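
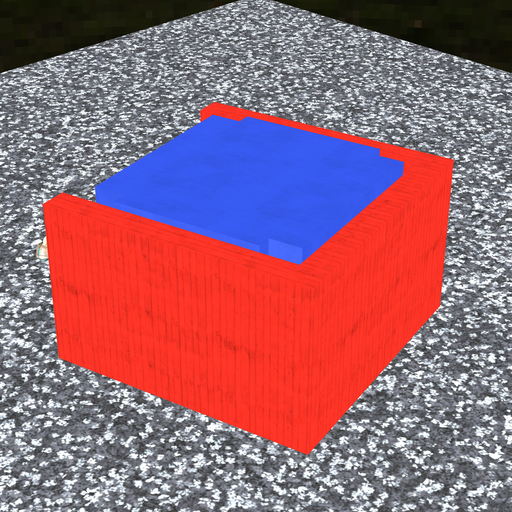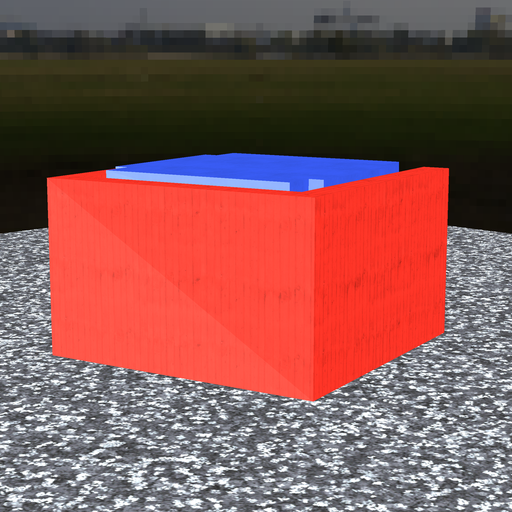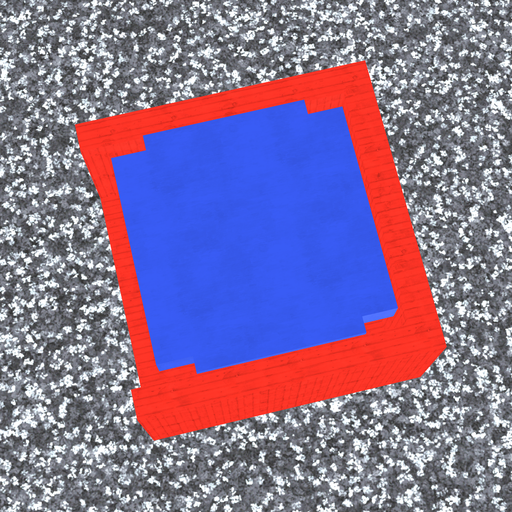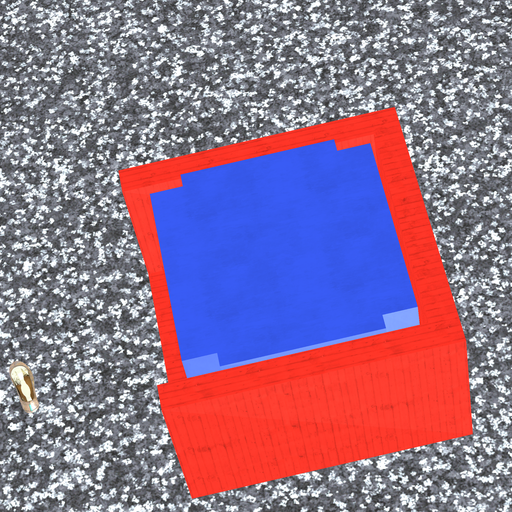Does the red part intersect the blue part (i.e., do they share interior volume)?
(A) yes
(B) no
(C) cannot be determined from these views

(B) no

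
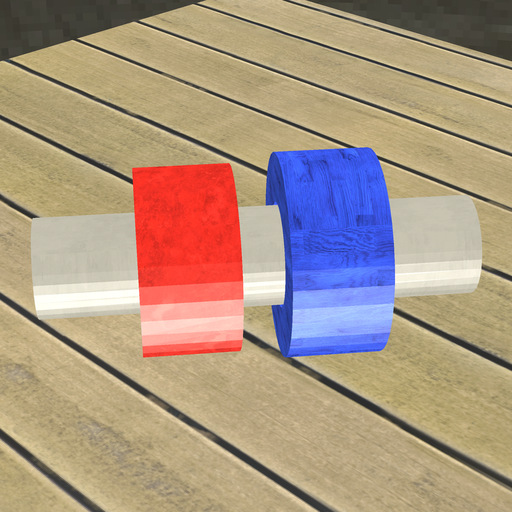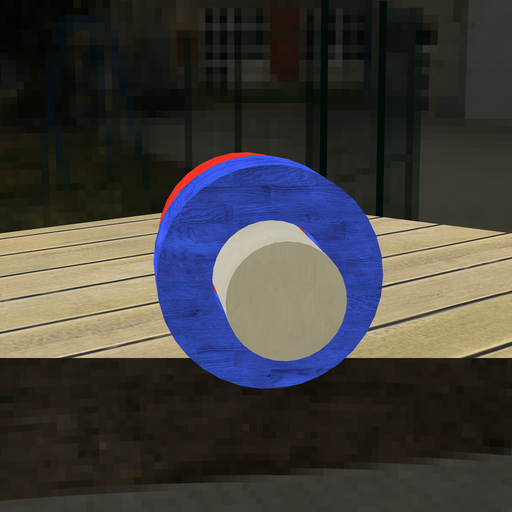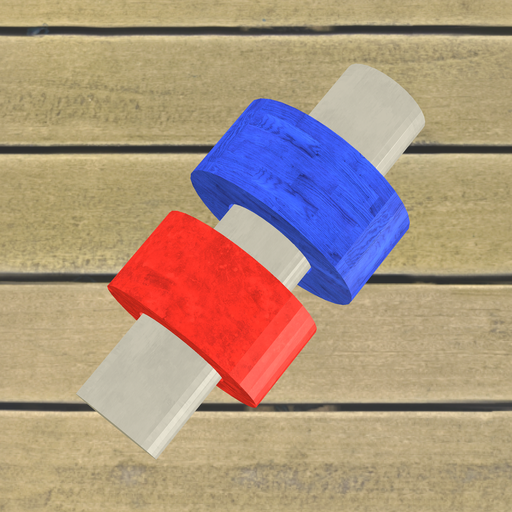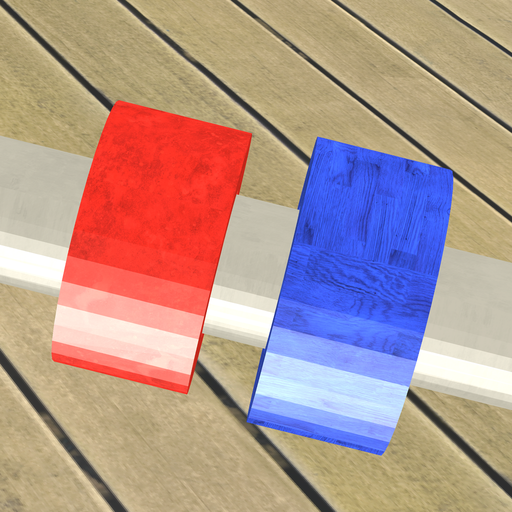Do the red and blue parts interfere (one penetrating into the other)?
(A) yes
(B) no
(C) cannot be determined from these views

(B) no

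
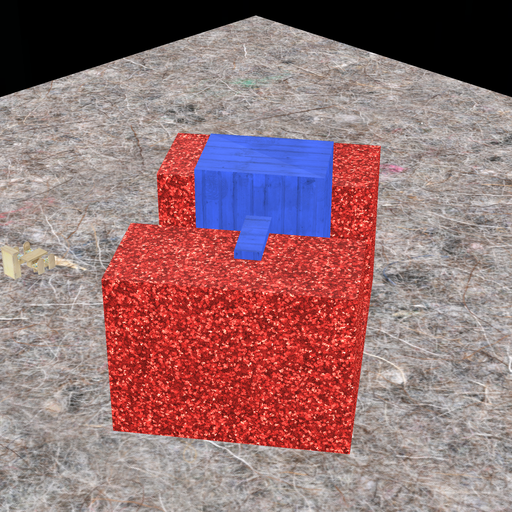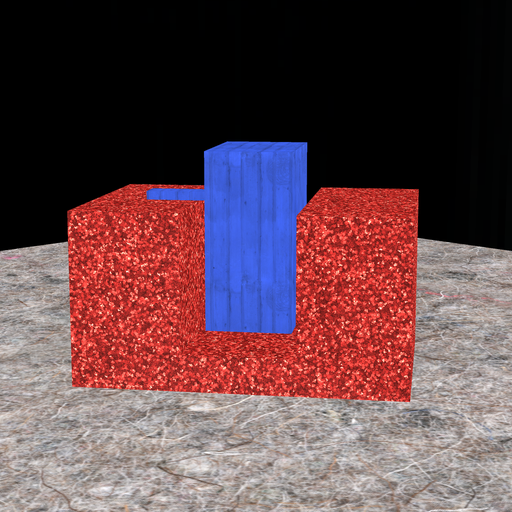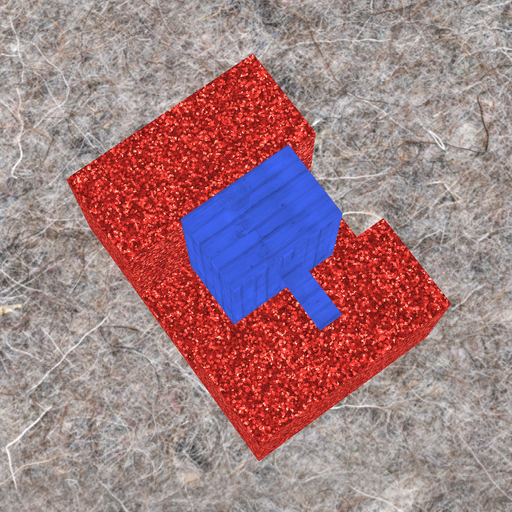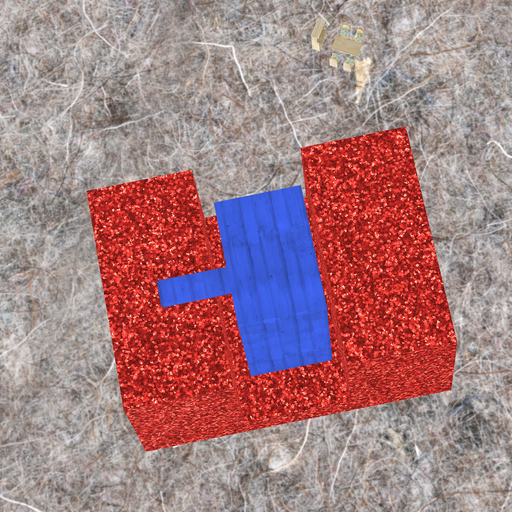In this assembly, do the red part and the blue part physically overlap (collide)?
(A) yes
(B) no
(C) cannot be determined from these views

(B) no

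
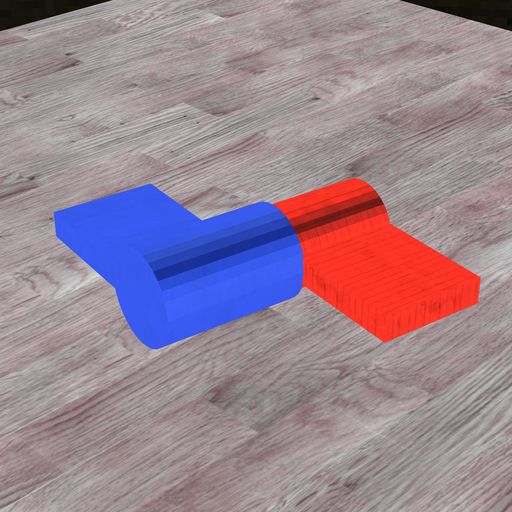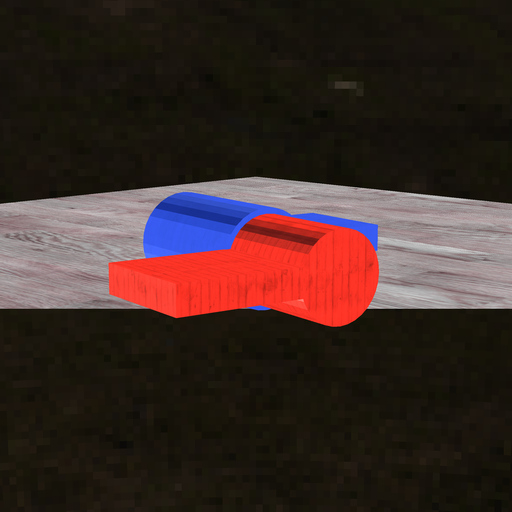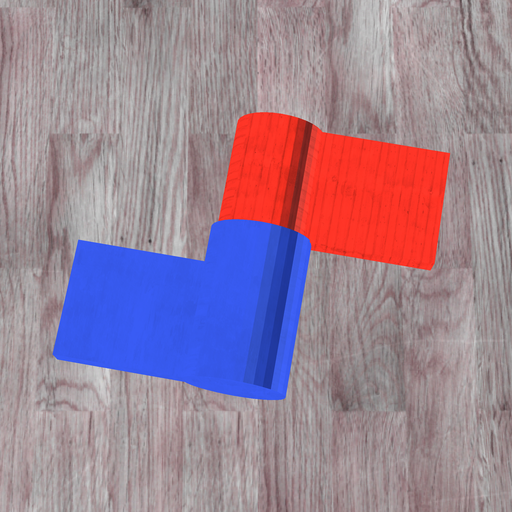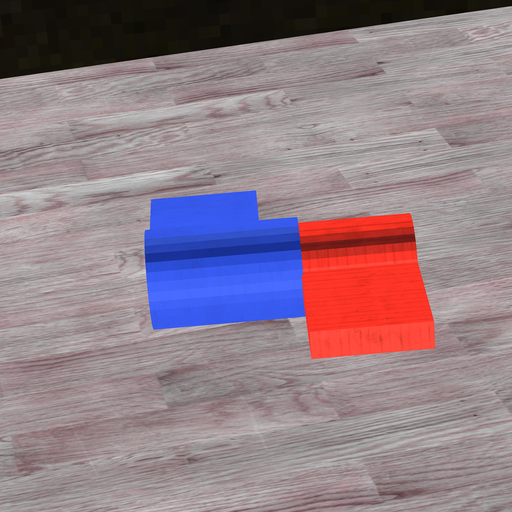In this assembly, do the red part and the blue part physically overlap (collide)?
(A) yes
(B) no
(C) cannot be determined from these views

(A) yes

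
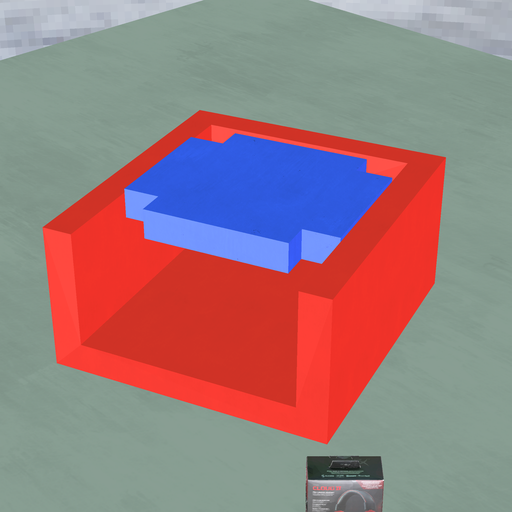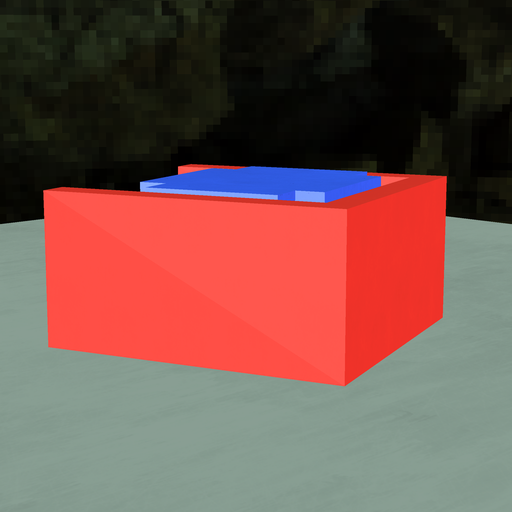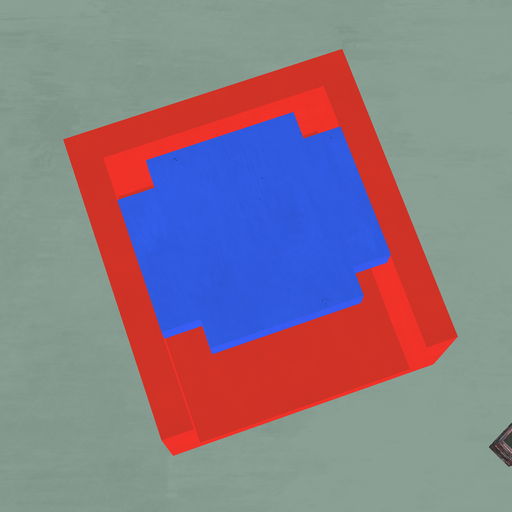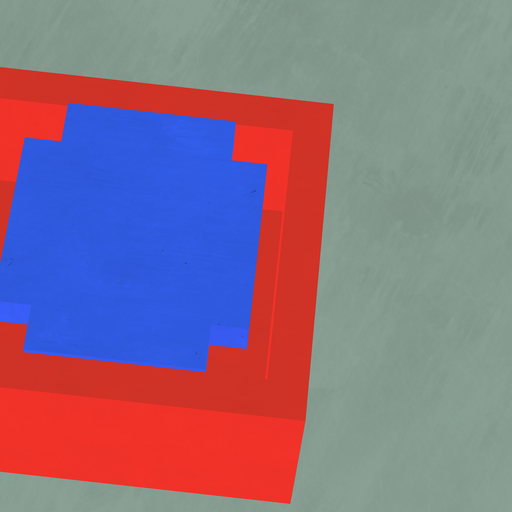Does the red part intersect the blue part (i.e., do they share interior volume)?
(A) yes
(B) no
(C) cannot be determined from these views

(B) no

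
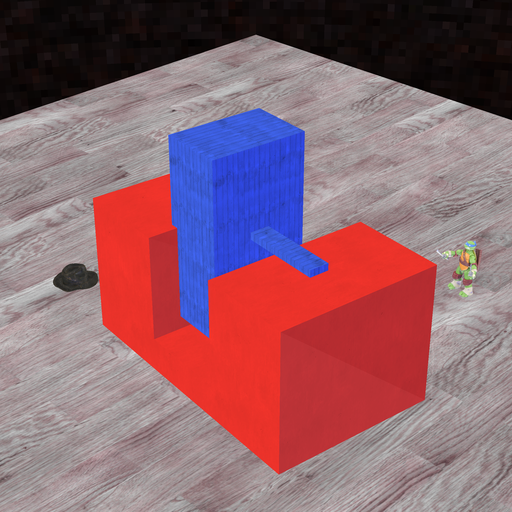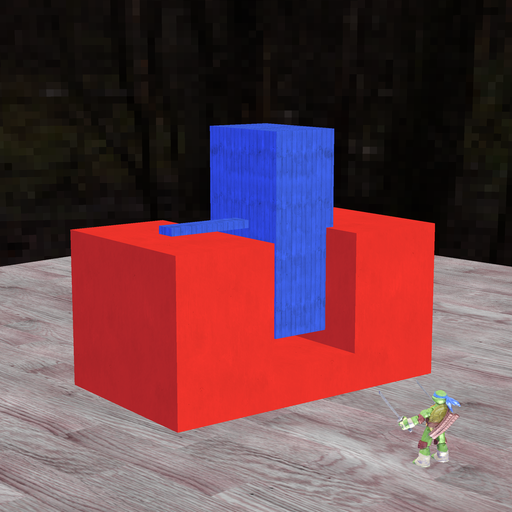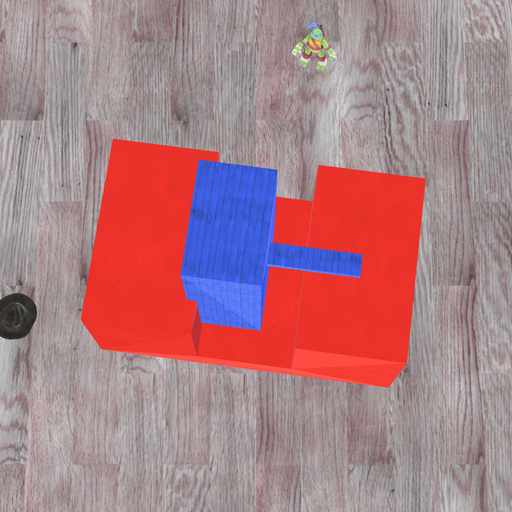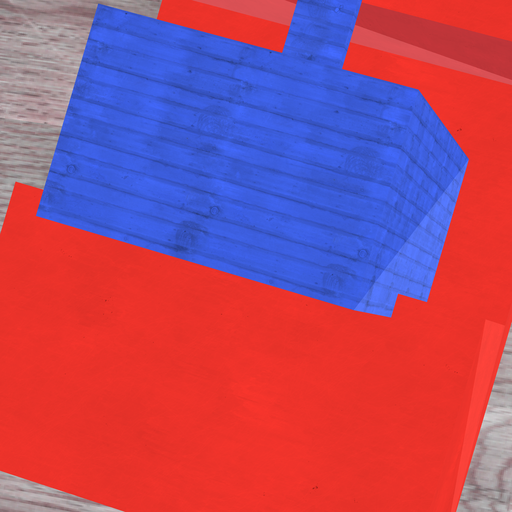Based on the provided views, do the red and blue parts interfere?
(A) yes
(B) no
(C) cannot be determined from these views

(A) yes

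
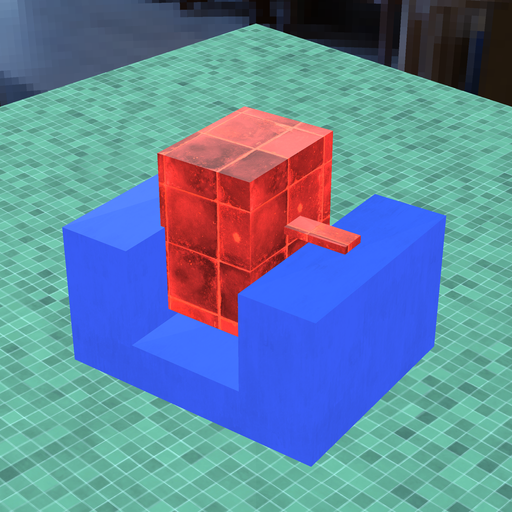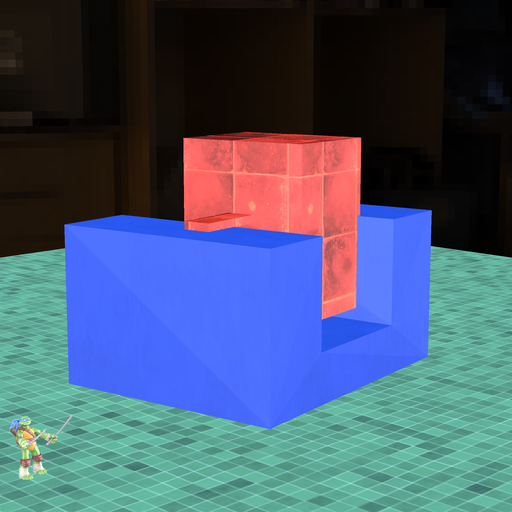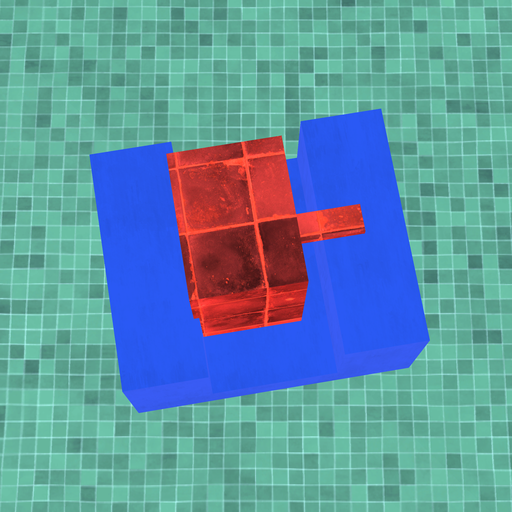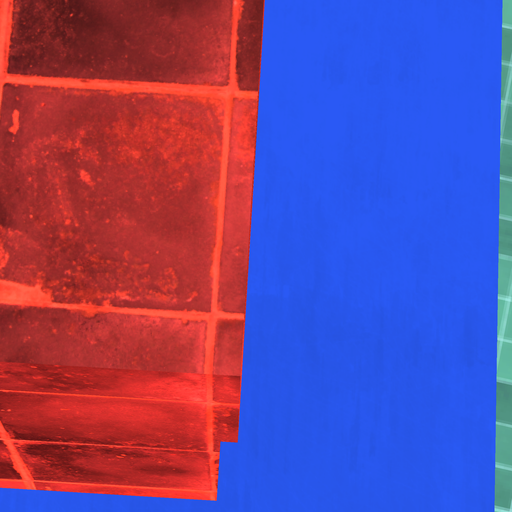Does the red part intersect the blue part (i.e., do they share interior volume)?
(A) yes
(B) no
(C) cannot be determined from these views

(A) yes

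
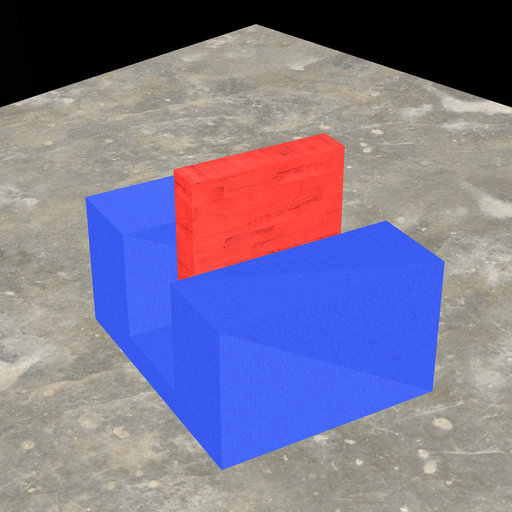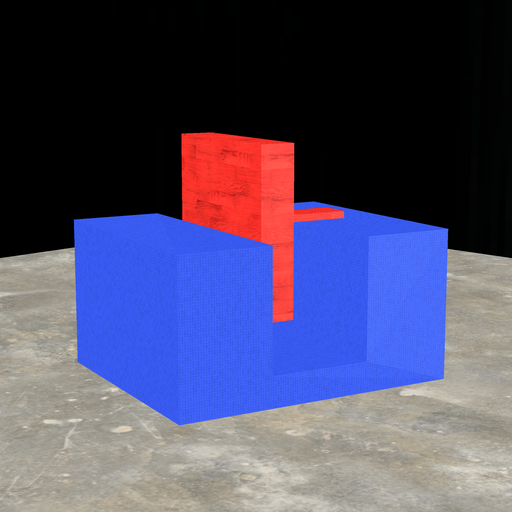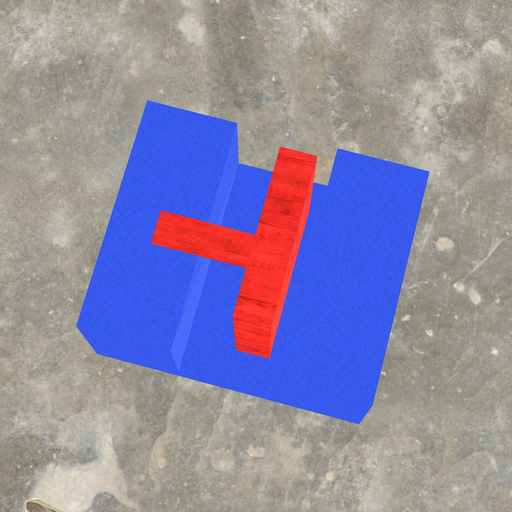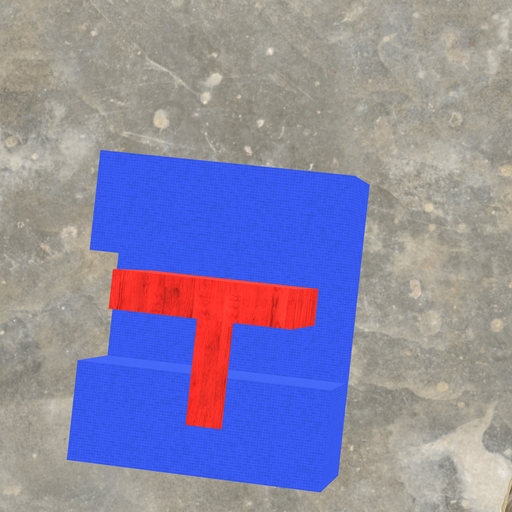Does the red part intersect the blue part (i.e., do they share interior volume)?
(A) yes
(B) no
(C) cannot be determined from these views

(B) no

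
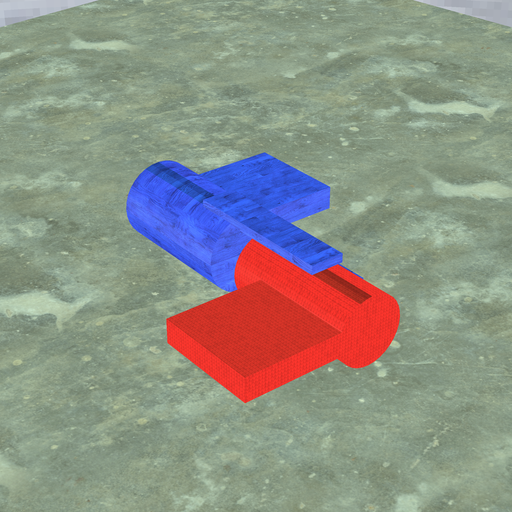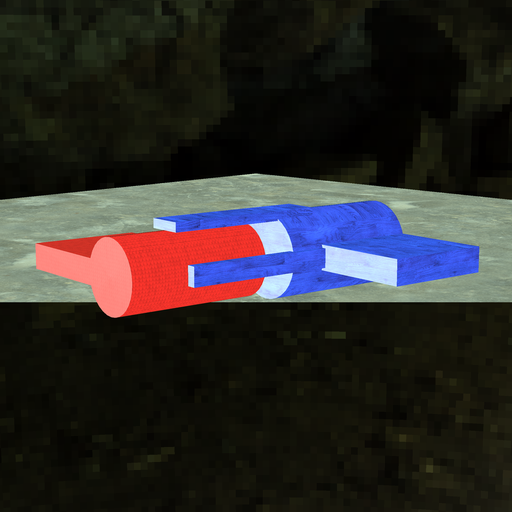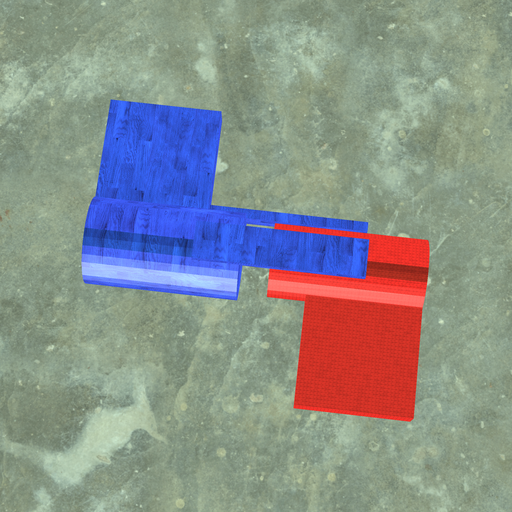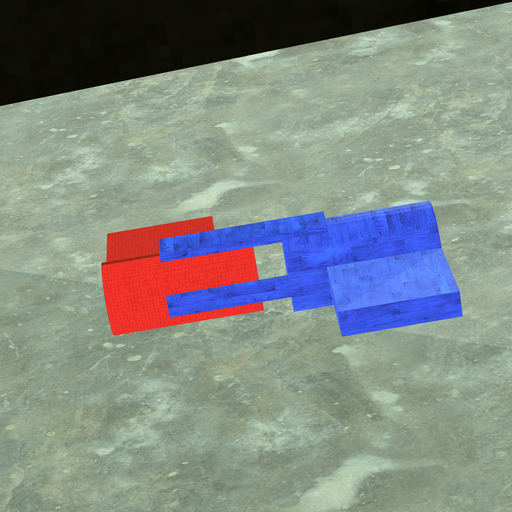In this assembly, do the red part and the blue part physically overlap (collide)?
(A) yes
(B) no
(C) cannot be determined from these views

(B) no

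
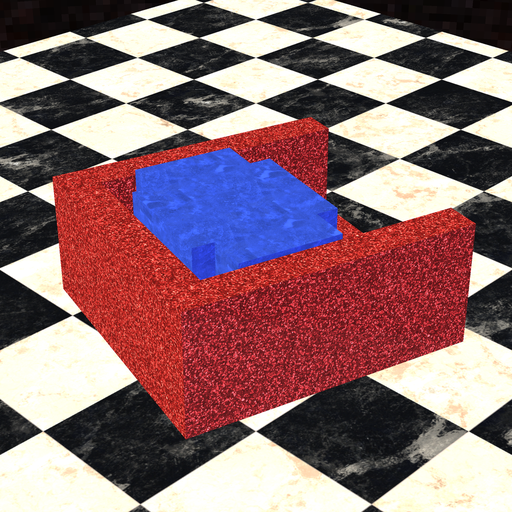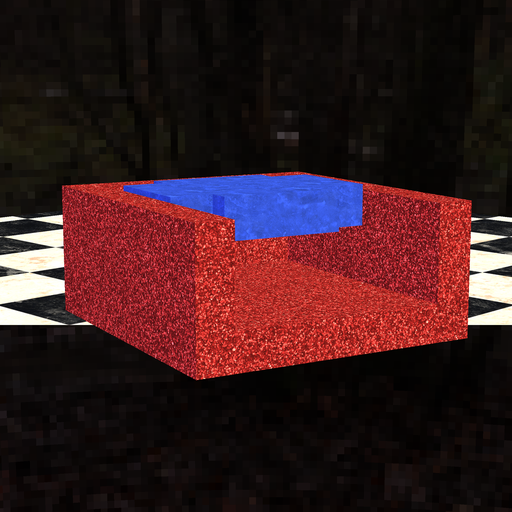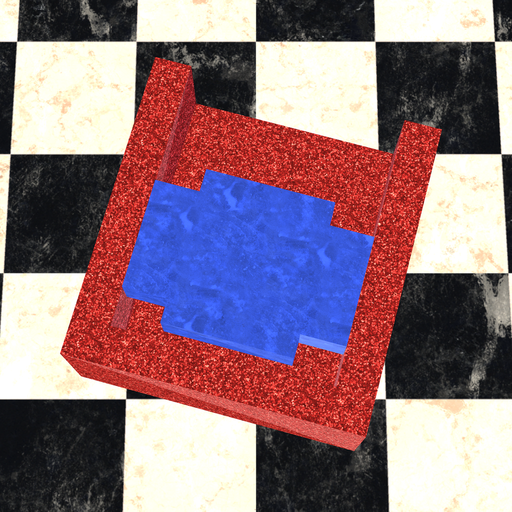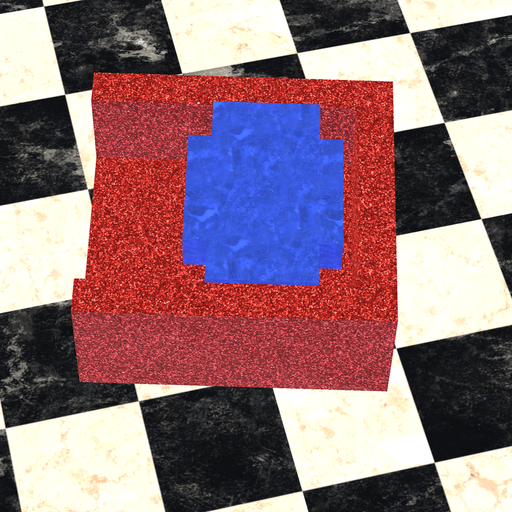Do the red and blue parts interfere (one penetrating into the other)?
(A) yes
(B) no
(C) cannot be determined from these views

(B) no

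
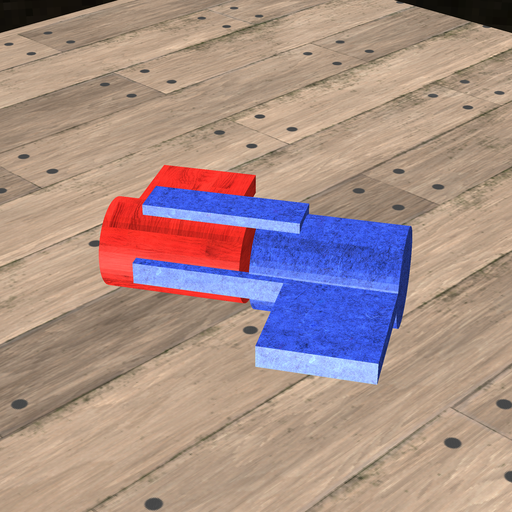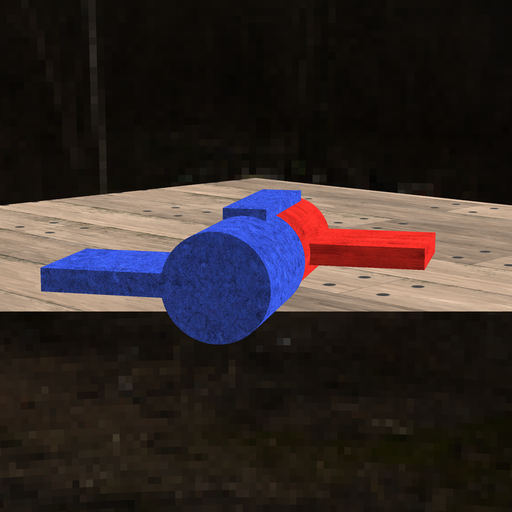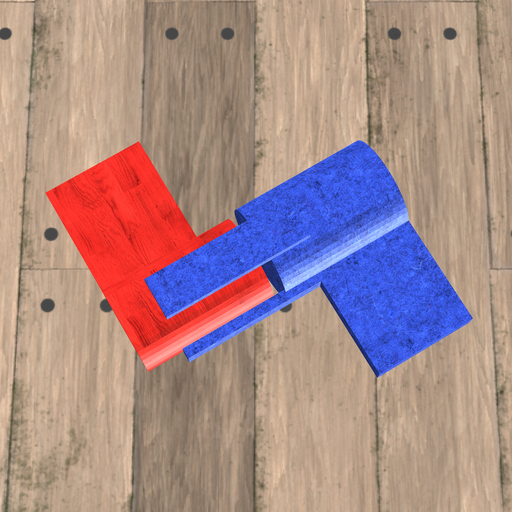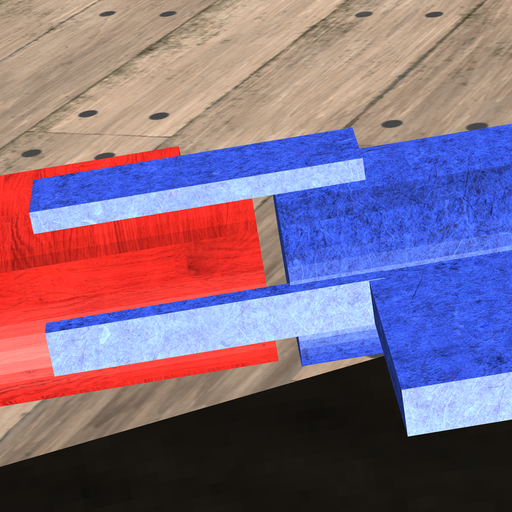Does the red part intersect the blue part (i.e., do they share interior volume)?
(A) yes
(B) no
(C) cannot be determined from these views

(B) no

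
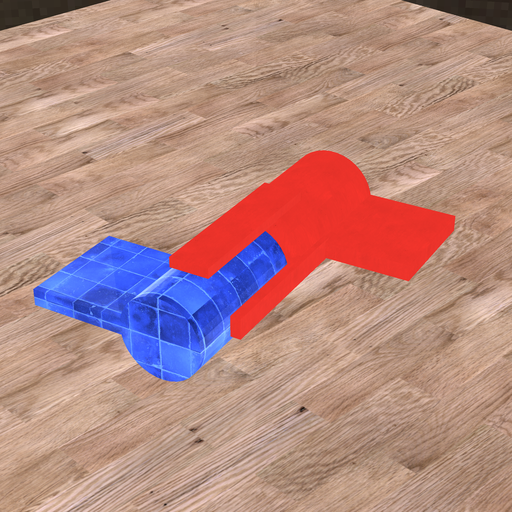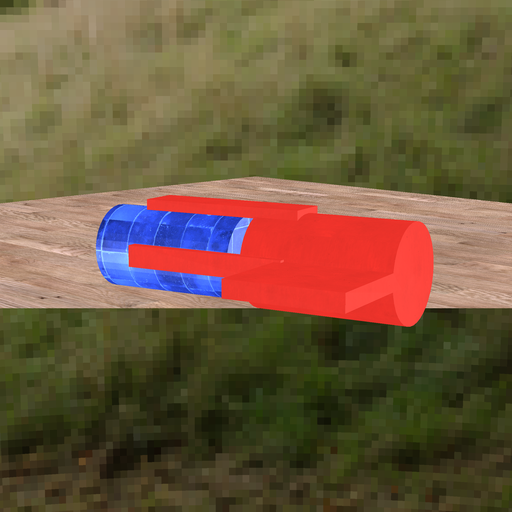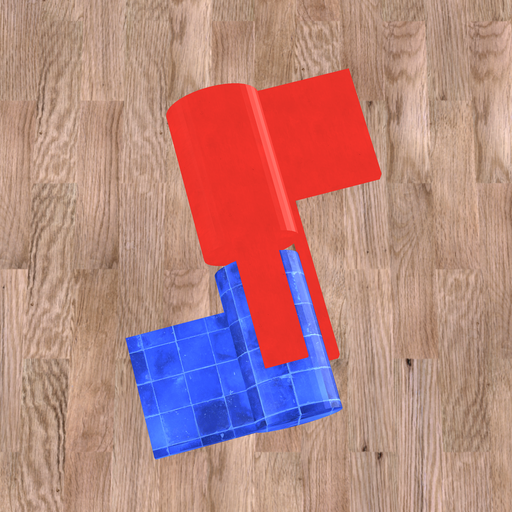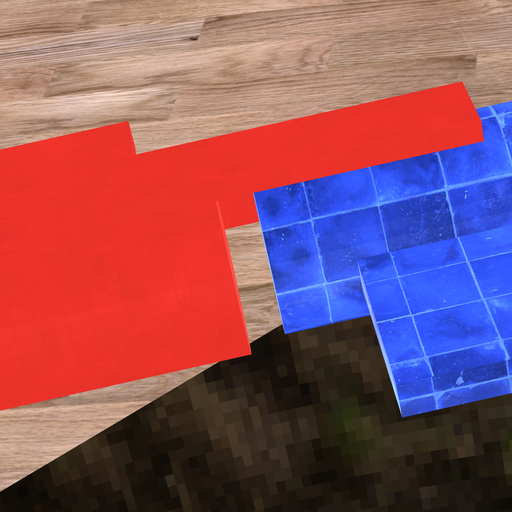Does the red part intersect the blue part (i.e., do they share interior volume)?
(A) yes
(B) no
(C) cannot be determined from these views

(B) no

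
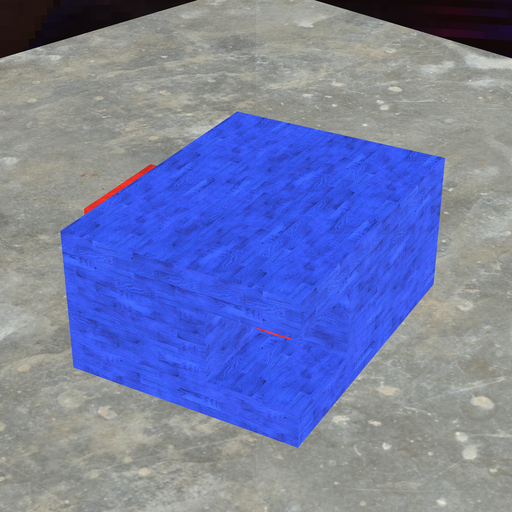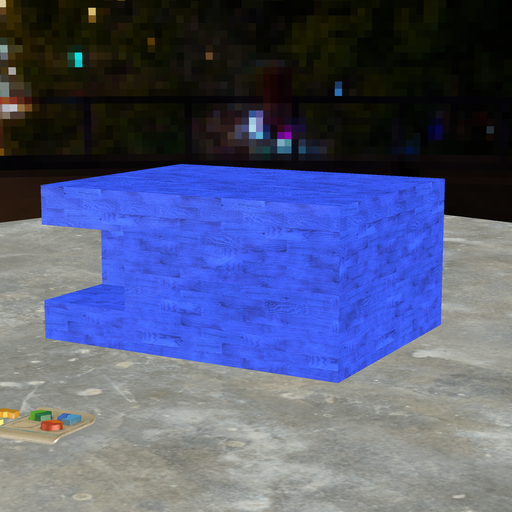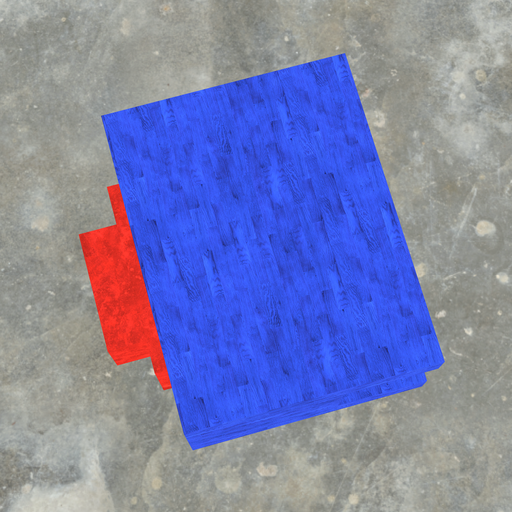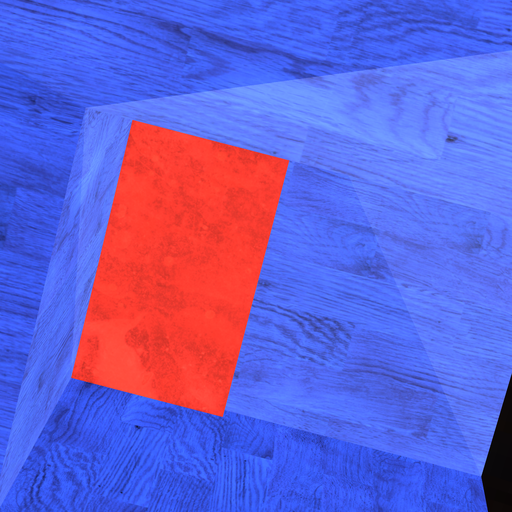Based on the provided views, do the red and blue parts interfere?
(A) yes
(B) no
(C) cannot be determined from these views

(A) yes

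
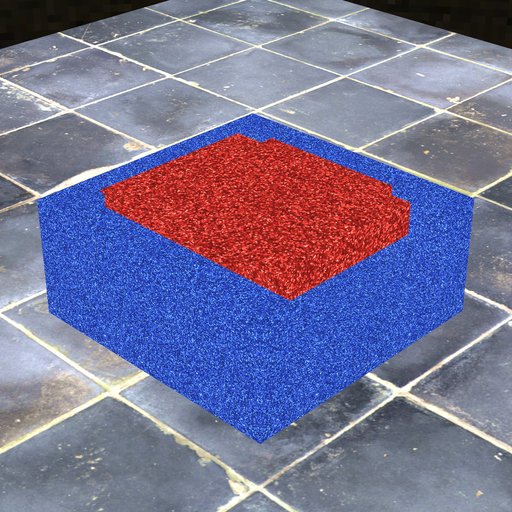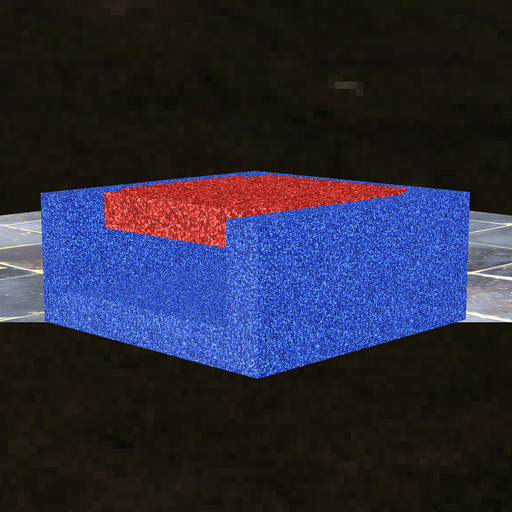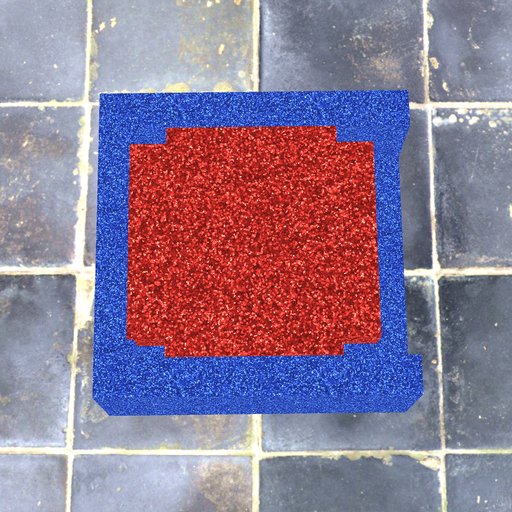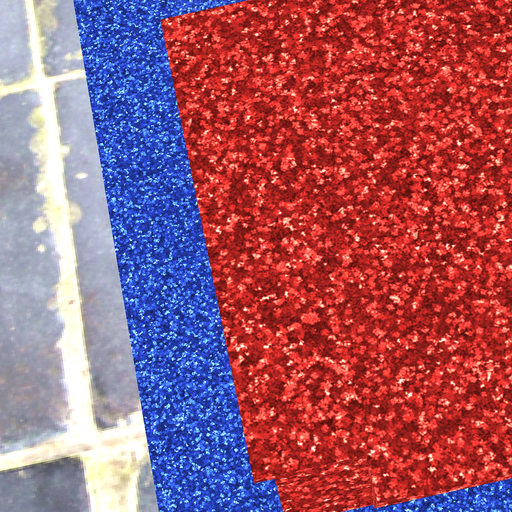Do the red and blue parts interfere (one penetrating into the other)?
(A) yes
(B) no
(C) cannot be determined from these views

(A) yes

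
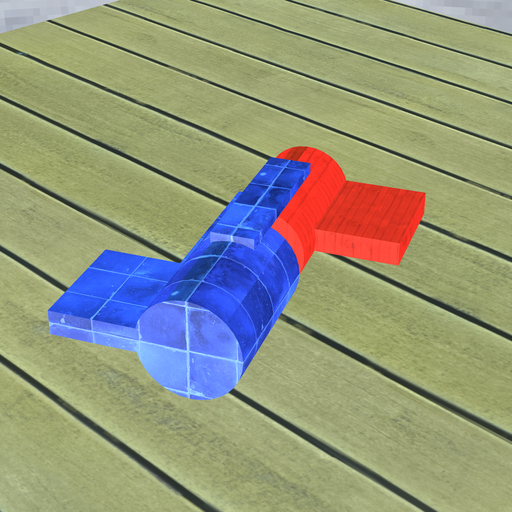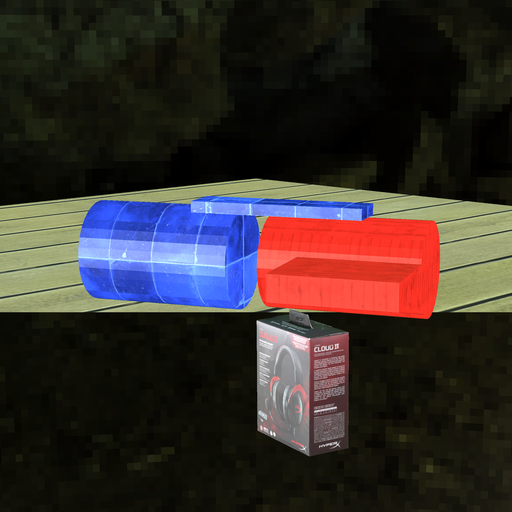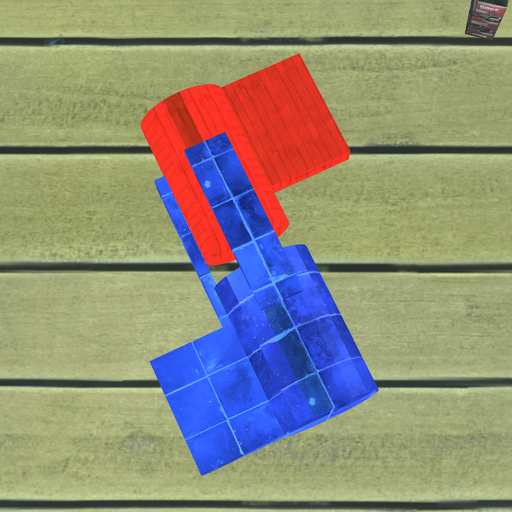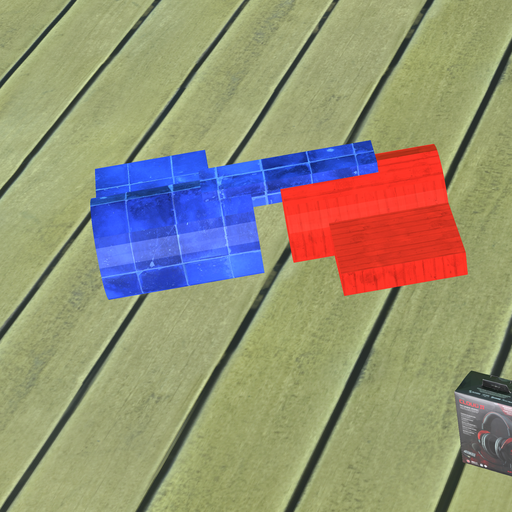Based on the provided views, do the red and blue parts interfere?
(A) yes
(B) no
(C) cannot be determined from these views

(B) no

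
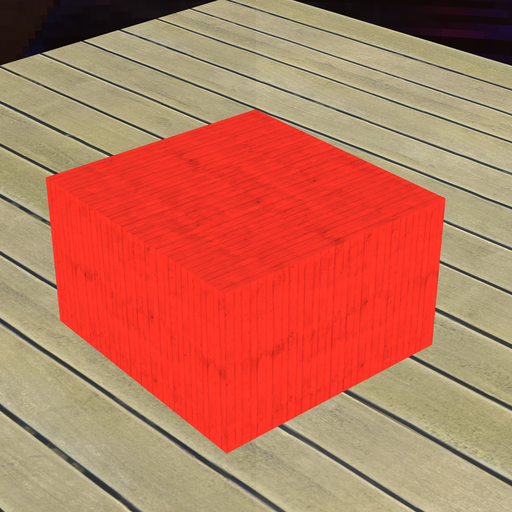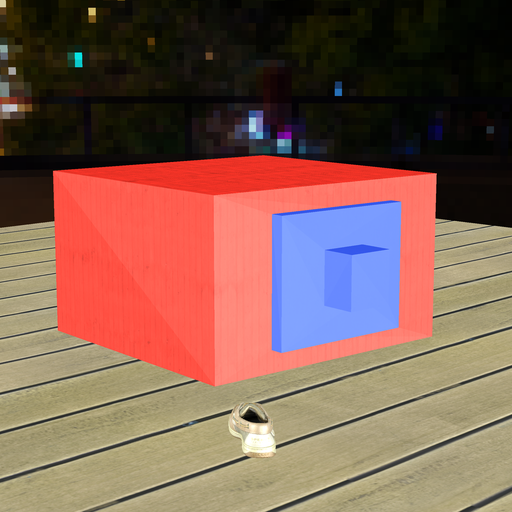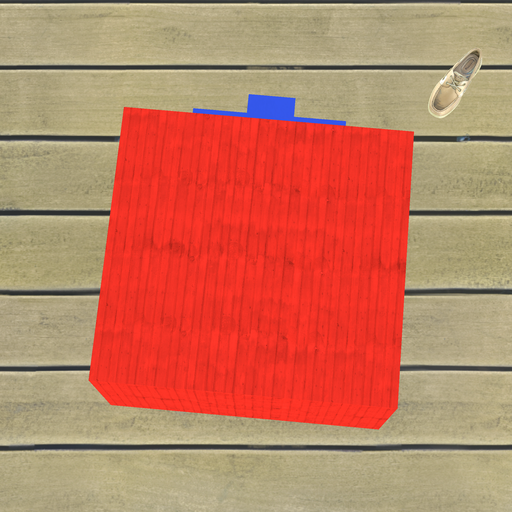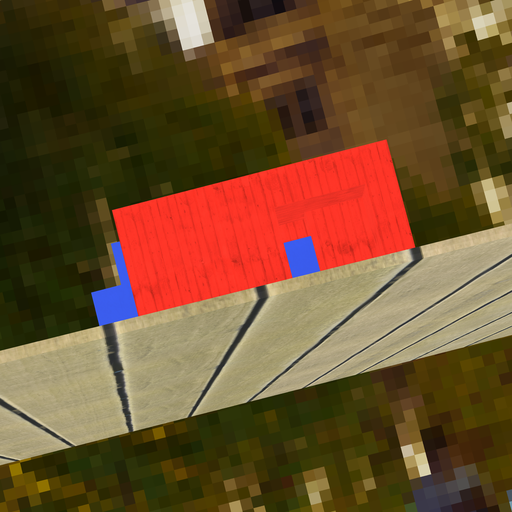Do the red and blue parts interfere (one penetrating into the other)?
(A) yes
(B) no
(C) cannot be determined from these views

(A) yes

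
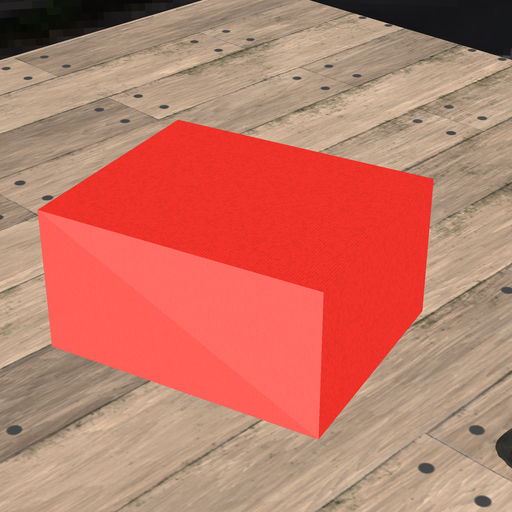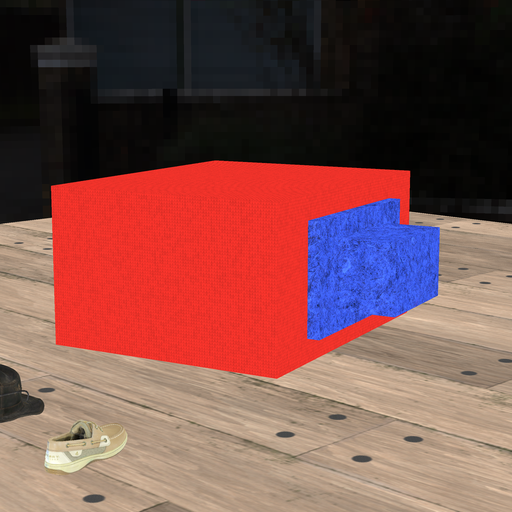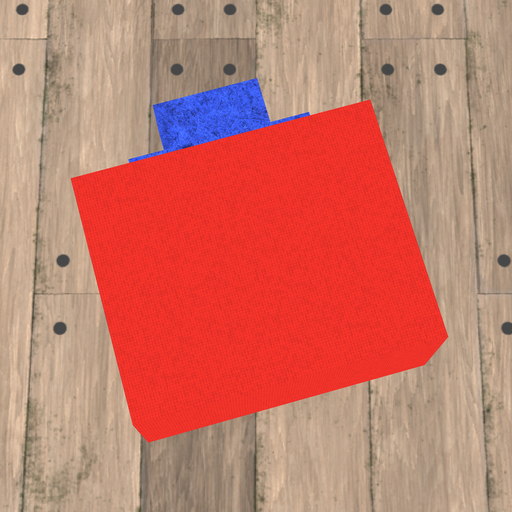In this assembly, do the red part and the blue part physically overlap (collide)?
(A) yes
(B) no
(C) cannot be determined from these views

(C) cannot be determined from these views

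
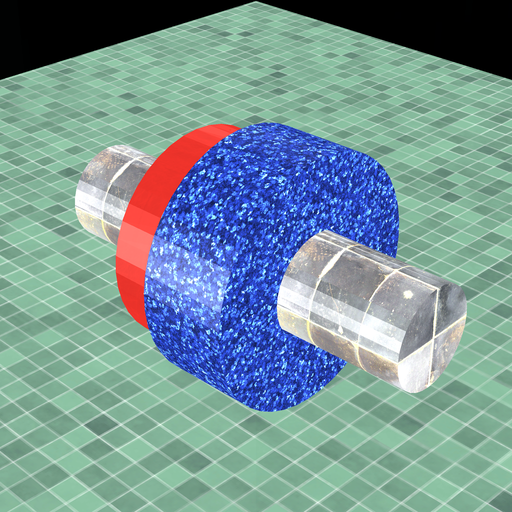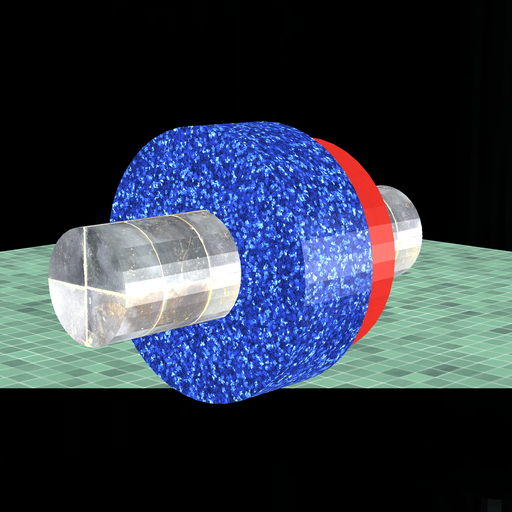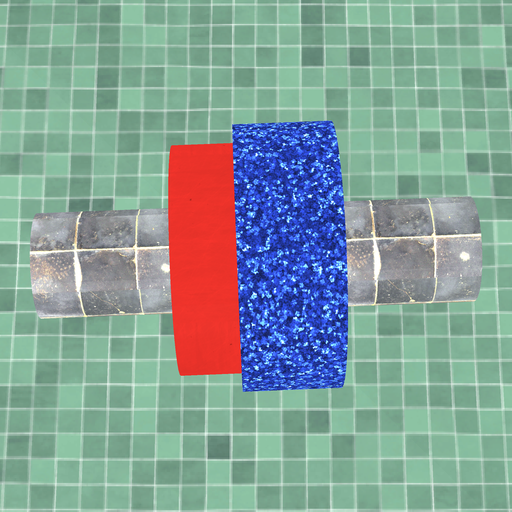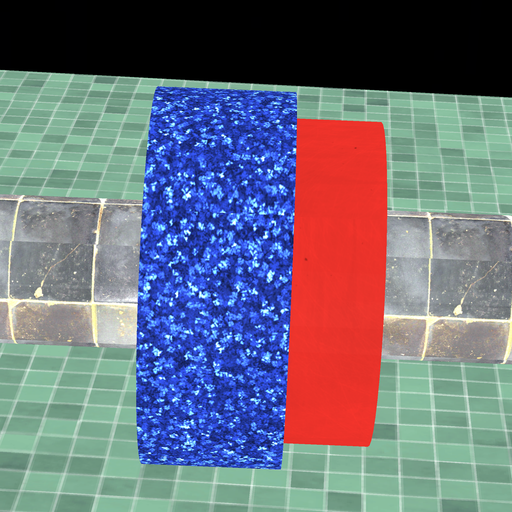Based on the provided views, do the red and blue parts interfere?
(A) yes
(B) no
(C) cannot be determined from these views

(A) yes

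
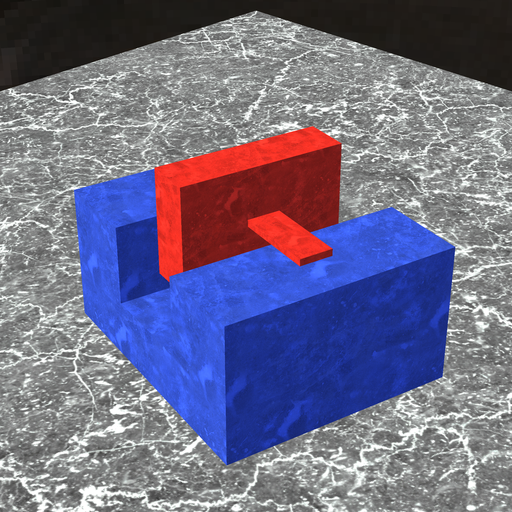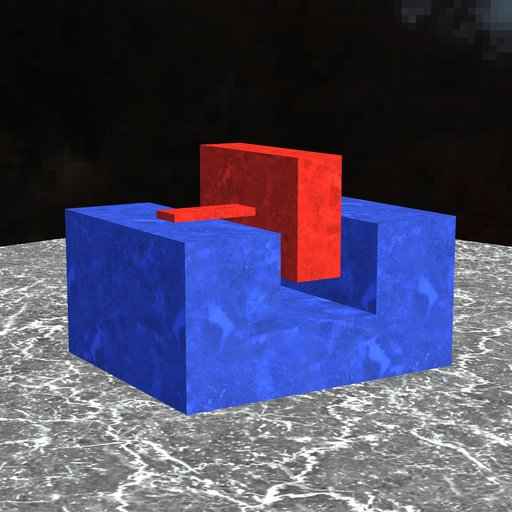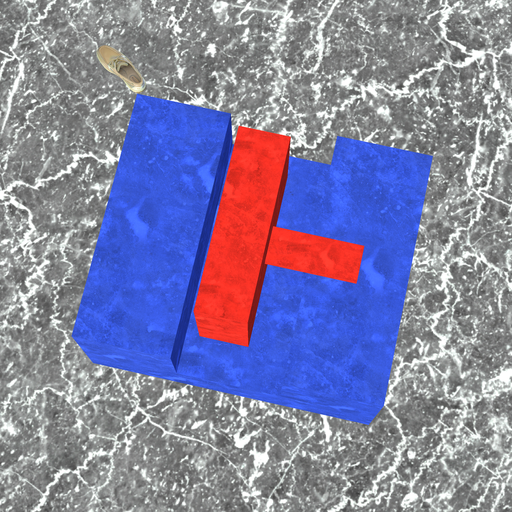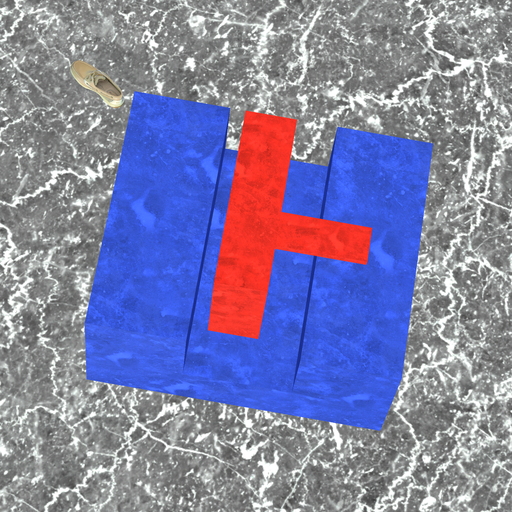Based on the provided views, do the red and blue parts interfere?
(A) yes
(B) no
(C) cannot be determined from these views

(B) no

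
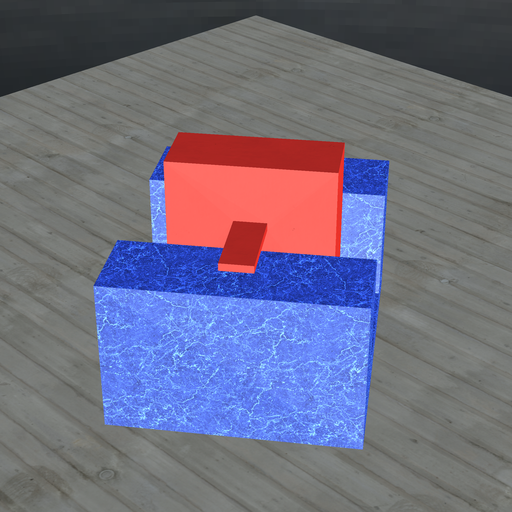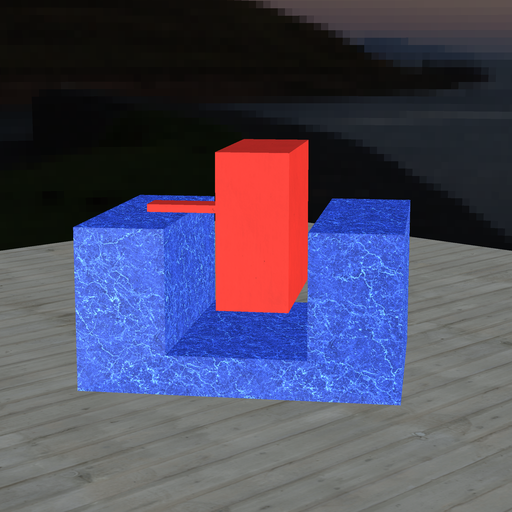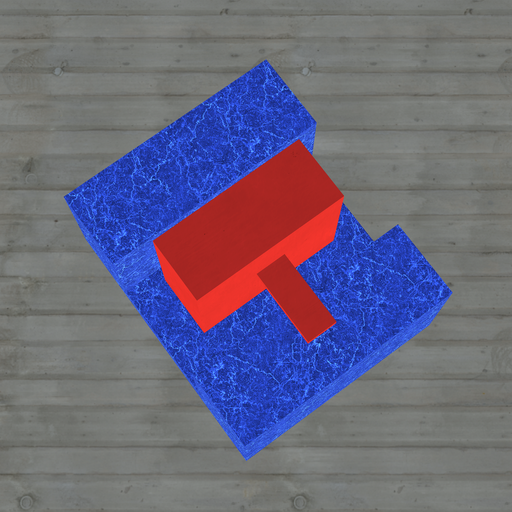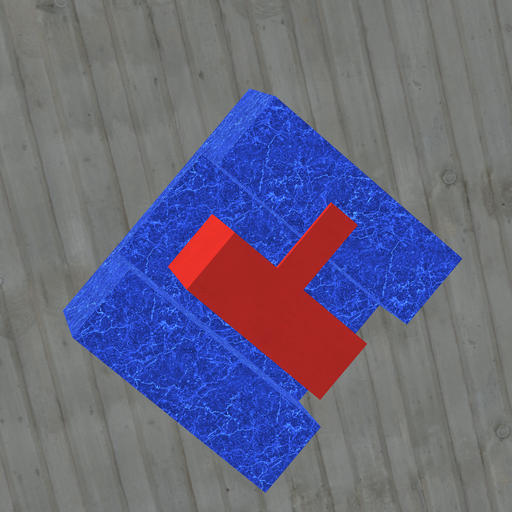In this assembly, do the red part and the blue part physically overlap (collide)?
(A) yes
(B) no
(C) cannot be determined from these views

(B) no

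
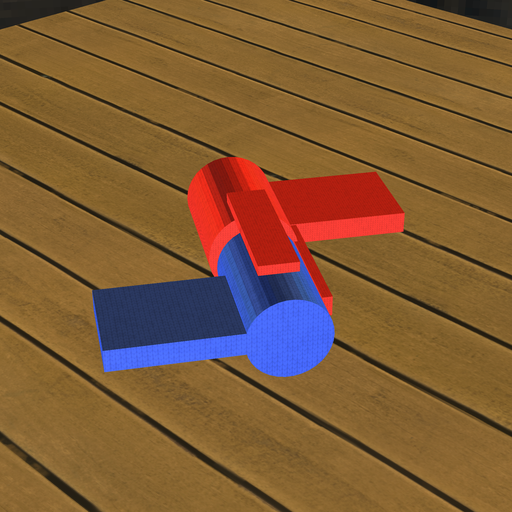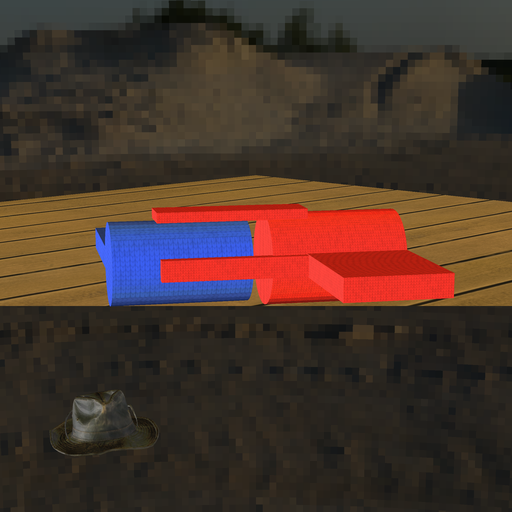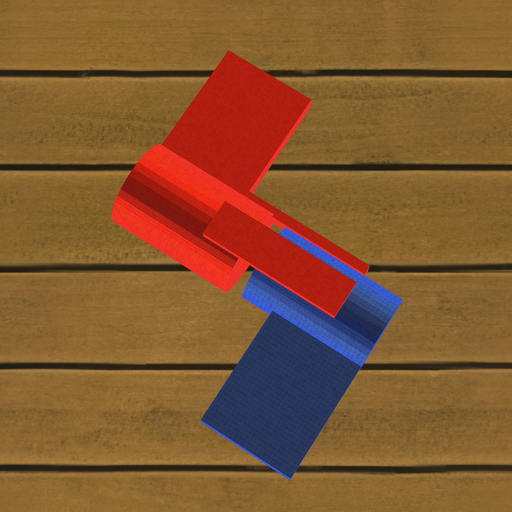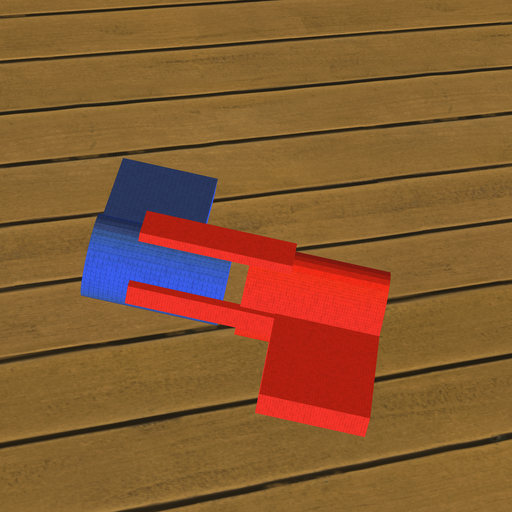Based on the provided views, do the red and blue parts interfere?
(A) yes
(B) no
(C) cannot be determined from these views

(B) no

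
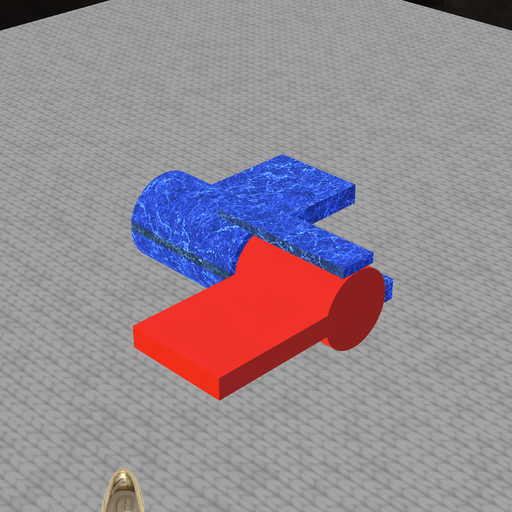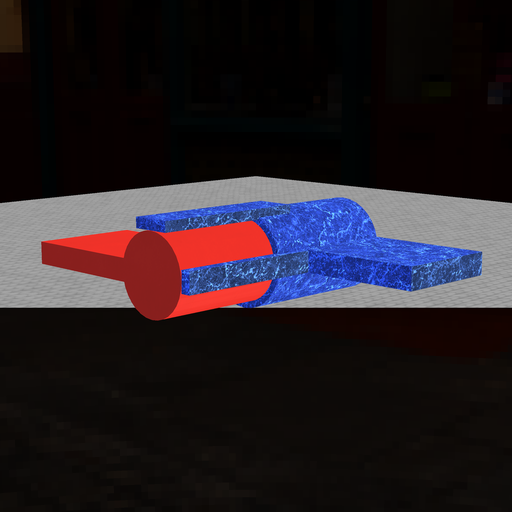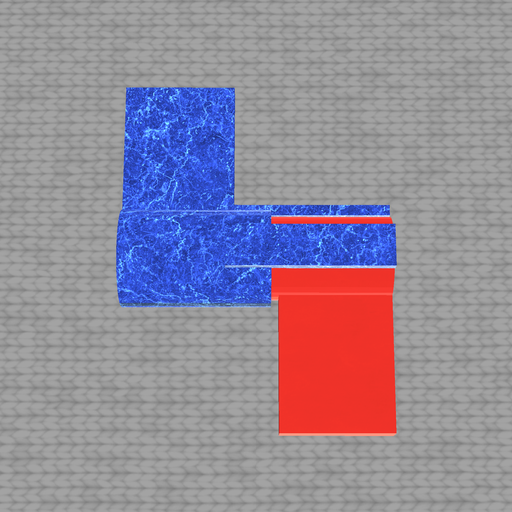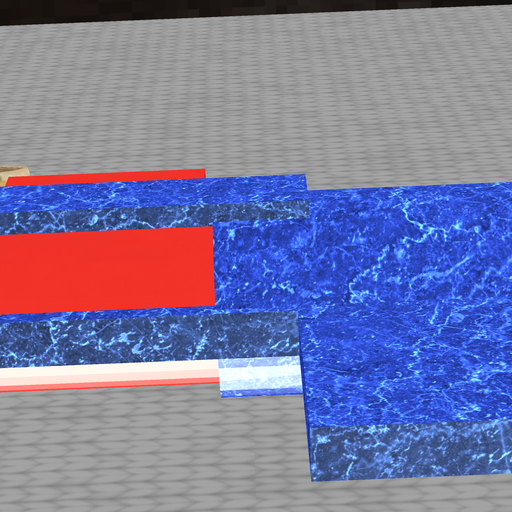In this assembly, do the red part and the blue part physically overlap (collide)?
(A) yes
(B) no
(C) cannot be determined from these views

(A) yes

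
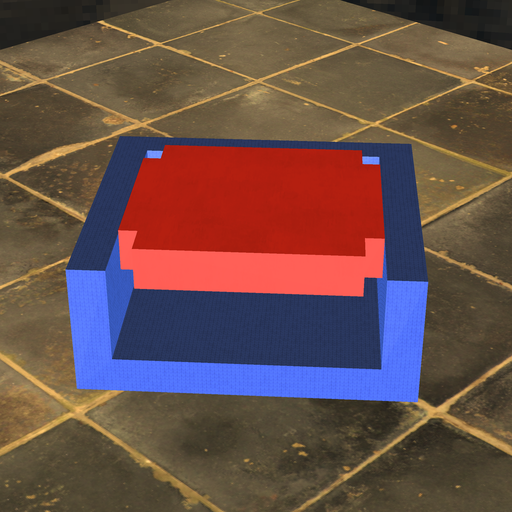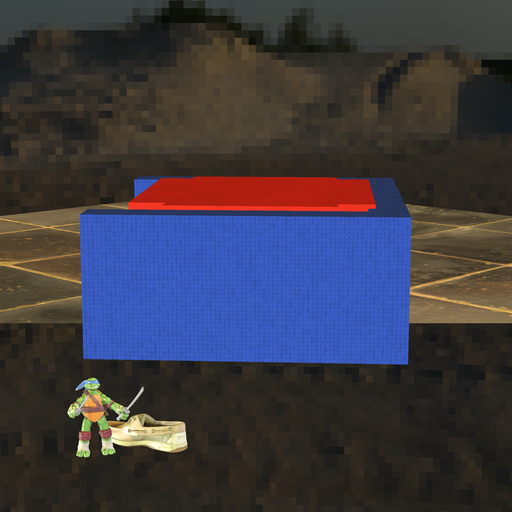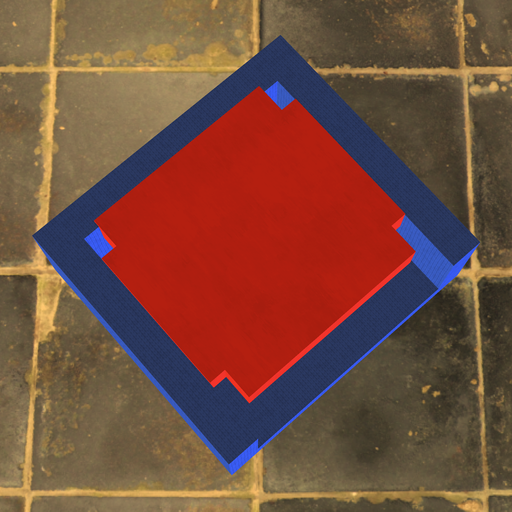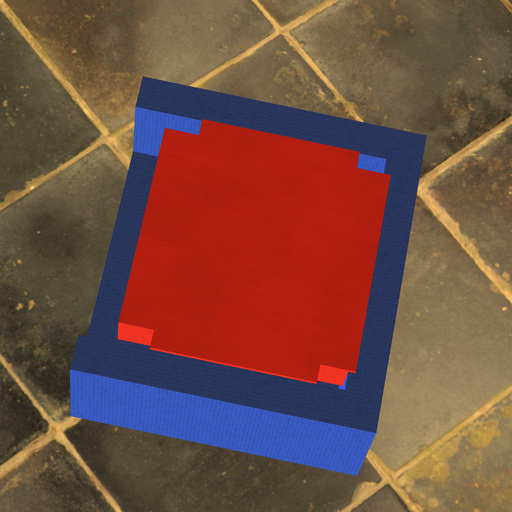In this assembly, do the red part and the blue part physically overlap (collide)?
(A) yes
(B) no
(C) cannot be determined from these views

(A) yes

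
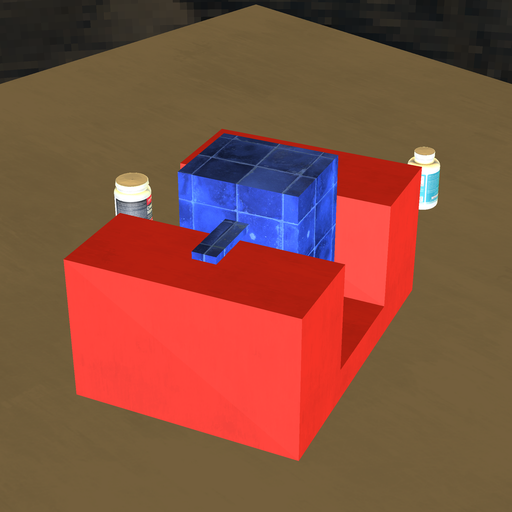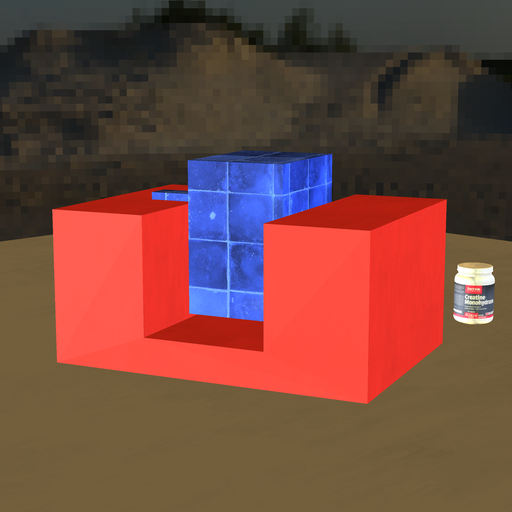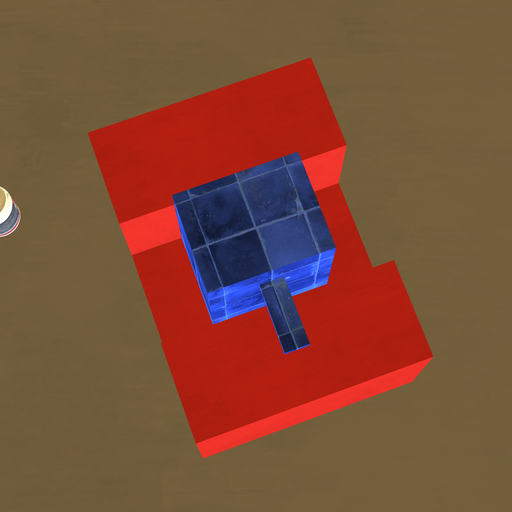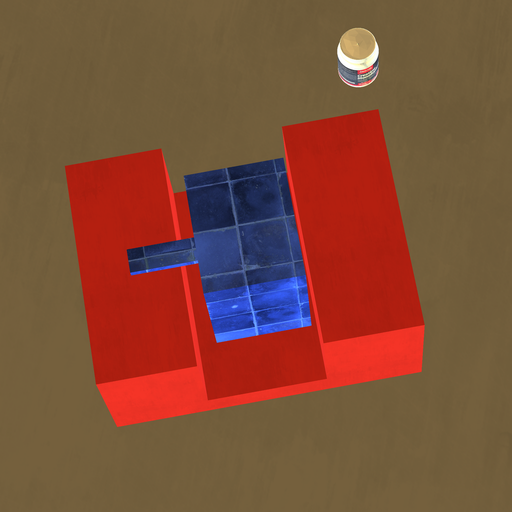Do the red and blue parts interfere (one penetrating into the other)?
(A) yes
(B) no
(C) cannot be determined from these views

(B) no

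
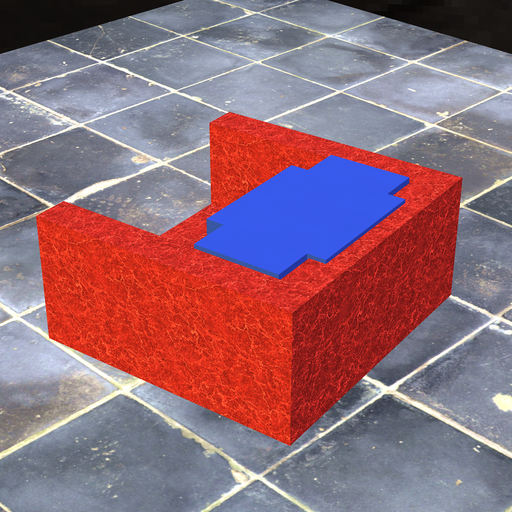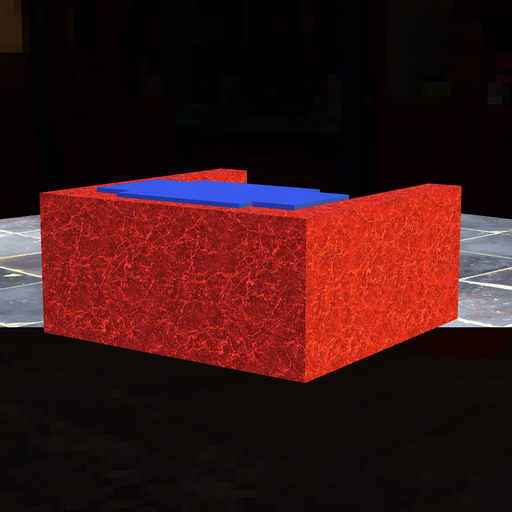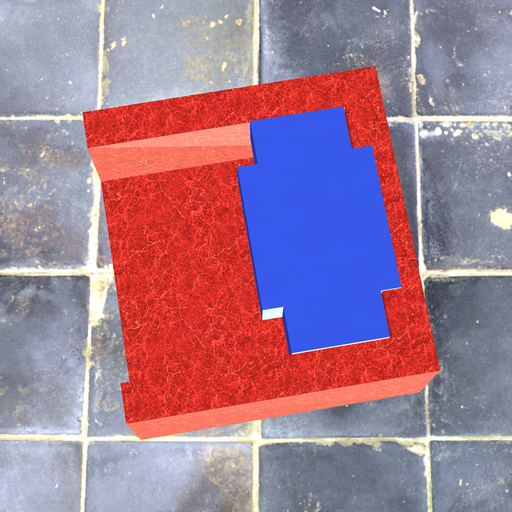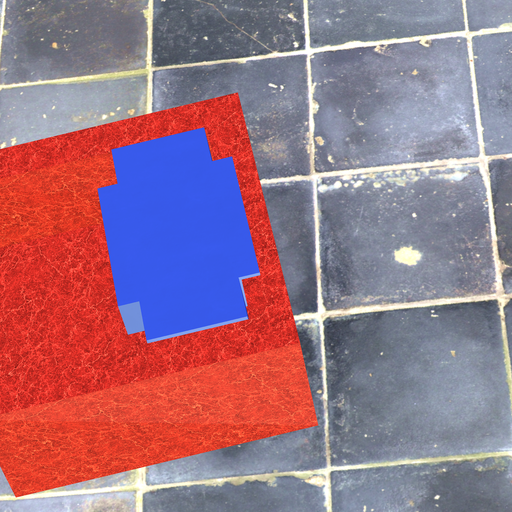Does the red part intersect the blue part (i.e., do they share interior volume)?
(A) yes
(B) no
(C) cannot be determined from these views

(A) yes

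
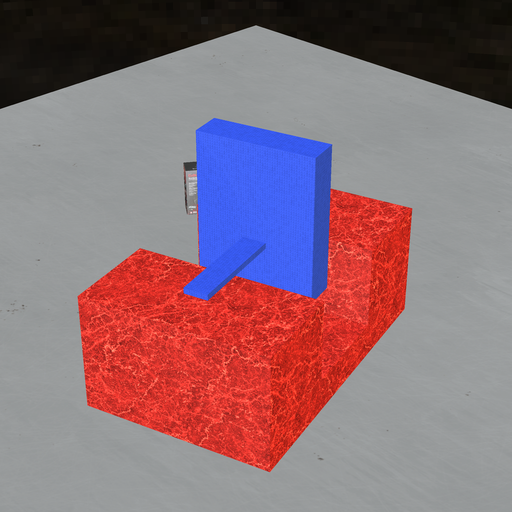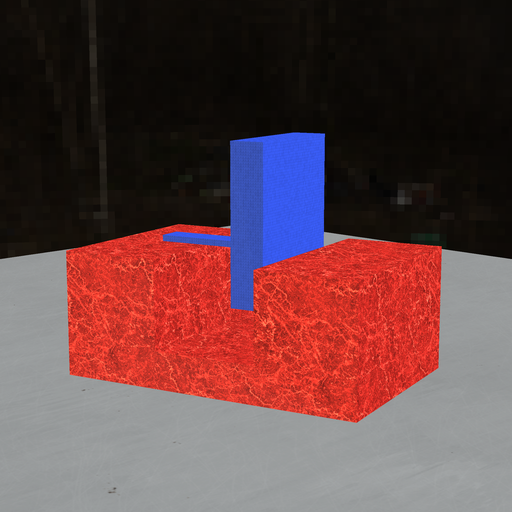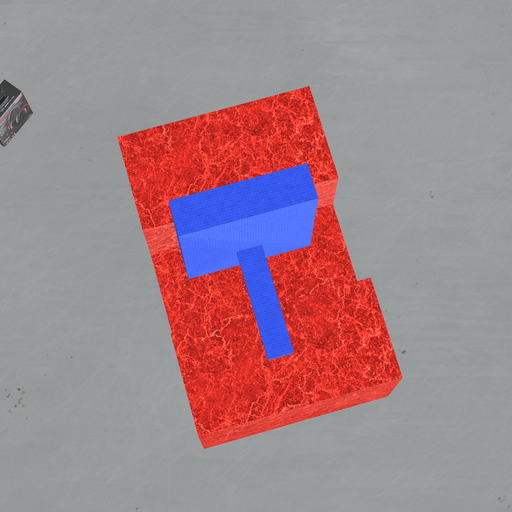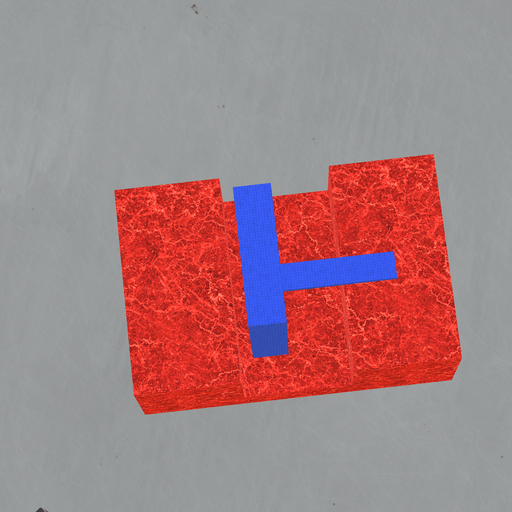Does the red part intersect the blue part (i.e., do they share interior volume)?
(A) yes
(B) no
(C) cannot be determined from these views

(B) no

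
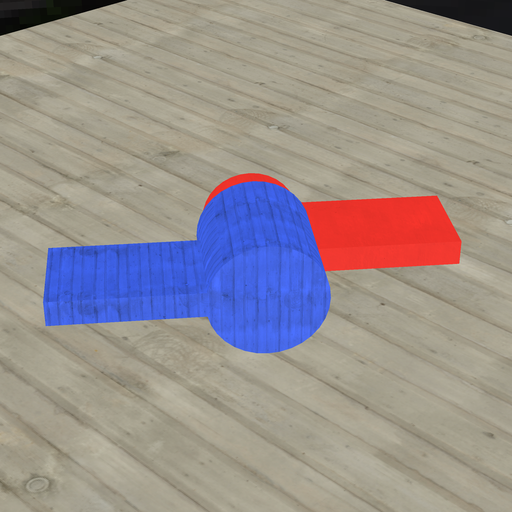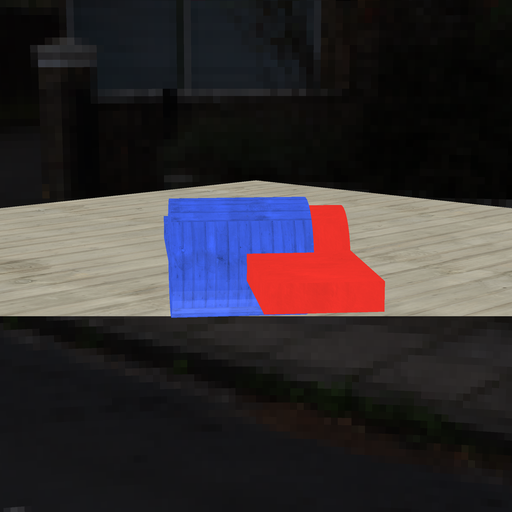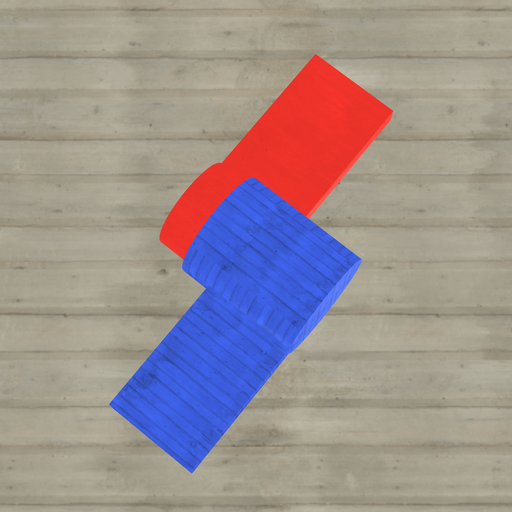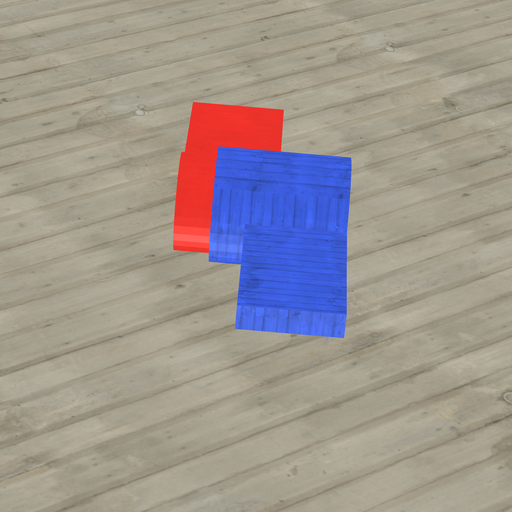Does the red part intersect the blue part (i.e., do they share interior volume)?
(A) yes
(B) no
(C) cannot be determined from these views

(A) yes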